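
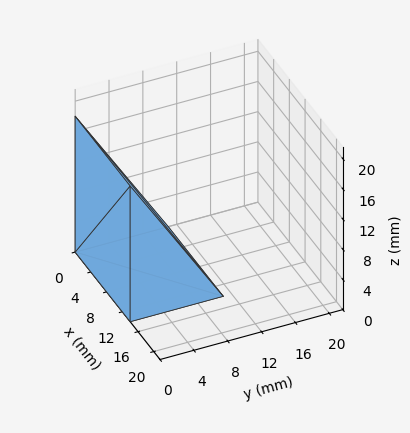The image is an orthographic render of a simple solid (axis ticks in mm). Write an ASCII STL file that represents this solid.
Reading the render: the shape is a wedge (ramp): 14 × 11 mm base, rising to 18 mm along the y=0 edge and sloping linearly to z=0 at y=11 (dimensions read to the nearest mm from the axis ticks). For the STL, each face is triangulated and given an outward normal.

solid part
  facet normal 0.0000 0.0000 -1.0000
    outer loop
      vertex 14.000 11.000 0.000
      vertex 14.000 0.000 0.000
      vertex 0.000 0.000 0.000
    endloop
  endfacet
  facet normal 0.0000 0.0000 -1.0000
    outer loop
      vertex 0.000 11.000 0.000
      vertex 14.000 11.000 0.000
      vertex 0.000 0.000 0.000
    endloop
  endfacet
  facet normal 0.0000 -1.0000 0.0000
    outer loop
      vertex 0.000 0.000 0.000
      vertex 14.000 0.000 0.000
      vertex 14.000 0.000 18.000
    endloop
  endfacet
  facet normal 0.0000 -1.0000 0.0000
    outer loop
      vertex 0.000 0.000 0.000
      vertex 14.000 0.000 18.000
      vertex 0.000 0.000 18.000
    endloop
  endfacet
  facet normal 0.0000 0.8533 0.5215
    outer loop
      vertex 0.000 0.000 18.000
      vertex 14.000 0.000 18.000
      vertex 14.000 11.000 0.000
    endloop
  endfacet
  facet normal 0.0000 0.8533 0.5215
    outer loop
      vertex 0.000 0.000 18.000
      vertex 14.000 11.000 0.000
      vertex 0.000 11.000 0.000
    endloop
  endfacet
  facet normal -1.0000 0.0000 0.0000
    outer loop
      vertex 0.000 0.000 18.000
      vertex 0.000 11.000 0.000
      vertex 0.000 0.000 0.000
    endloop
  endfacet
  facet normal 1.0000 0.0000 0.0000
    outer loop
      vertex 14.000 0.000 0.000
      vertex 14.000 11.000 0.000
      vertex 14.000 0.000 18.000
    endloop
  endfacet
endsolid part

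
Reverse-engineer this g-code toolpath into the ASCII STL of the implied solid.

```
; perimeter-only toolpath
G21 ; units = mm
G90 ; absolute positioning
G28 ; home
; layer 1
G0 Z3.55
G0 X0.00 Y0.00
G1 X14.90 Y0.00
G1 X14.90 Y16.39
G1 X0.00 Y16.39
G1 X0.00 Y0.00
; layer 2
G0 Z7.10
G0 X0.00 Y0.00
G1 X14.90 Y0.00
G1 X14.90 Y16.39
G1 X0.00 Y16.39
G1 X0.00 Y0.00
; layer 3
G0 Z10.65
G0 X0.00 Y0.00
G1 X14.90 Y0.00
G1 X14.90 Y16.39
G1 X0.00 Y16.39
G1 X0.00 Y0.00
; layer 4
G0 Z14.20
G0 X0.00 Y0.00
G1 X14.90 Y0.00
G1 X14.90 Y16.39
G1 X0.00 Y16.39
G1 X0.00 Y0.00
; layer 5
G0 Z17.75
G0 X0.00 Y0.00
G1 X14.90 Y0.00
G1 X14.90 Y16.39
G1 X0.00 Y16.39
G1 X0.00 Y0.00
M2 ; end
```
solid part
  facet normal 0.0000 0.0000 -1.0000
    outer loop
      vertex 14.90 16.39 0.00
      vertex 14.90 0.00 0.00
      vertex 0.00 0.00 0.00
    endloop
  endfacet
  facet normal 0.0000 0.0000 -1.0000
    outer loop
      vertex 0.00 16.39 0.00
      vertex 14.90 16.39 0.00
      vertex 0.00 0.00 0.00
    endloop
  endfacet
  facet normal 0.0000 0.0000 1.0000
    outer loop
      vertex 0.00 0.00 17.75
      vertex 14.90 0.00 17.75
      vertex 14.90 16.39 17.75
    endloop
  endfacet
  facet normal 0.0000 0.0000 1.0000
    outer loop
      vertex 0.00 0.00 17.75
      vertex 14.90 16.39 17.75
      vertex 0.00 16.39 17.75
    endloop
  endfacet
  facet normal 0.0000 -1.0000 0.0000
    outer loop
      vertex 0.00 0.00 0.00
      vertex 14.90 0.00 0.00
      vertex 14.90 0.00 17.75
    endloop
  endfacet
  facet normal 0.0000 -1.0000 0.0000
    outer loop
      vertex 0.00 0.00 0.00
      vertex 14.90 0.00 17.75
      vertex 0.00 0.00 17.75
    endloop
  endfacet
  facet normal 0.0000 1.0000 0.0000
    outer loop
      vertex 14.90 16.39 17.75
      vertex 14.90 16.39 0.00
      vertex 0.00 16.39 0.00
    endloop
  endfacet
  facet normal 0.0000 1.0000 0.0000
    outer loop
      vertex 0.00 16.39 17.75
      vertex 14.90 16.39 17.75
      vertex 0.00 16.39 0.00
    endloop
  endfacet
  facet normal -1.0000 0.0000 0.0000
    outer loop
      vertex 0.00 16.39 17.75
      vertex 0.00 16.39 0.00
      vertex 0.00 0.00 0.00
    endloop
  endfacet
  facet normal -1.0000 0.0000 0.0000
    outer loop
      vertex 0.00 0.00 17.75
      vertex 0.00 16.39 17.75
      vertex 0.00 0.00 0.00
    endloop
  endfacet
  facet normal 1.0000 0.0000 0.0000
    outer loop
      vertex 14.90 0.00 0.00
      vertex 14.90 16.39 0.00
      vertex 14.90 16.39 17.75
    endloop
  endfacet
  facet normal 1.0000 0.0000 0.0000
    outer loop
      vertex 14.90 0.00 0.00
      vertex 14.90 16.39 17.75
      vertex 14.90 0.00 17.75
    endloop
  endfacet
endsolid part

The G0 Z moves step by Δz≈3.55 mm. Every layer's G1 loop is the same polygon, so the solid is a straight extrusion of it from z=0 to z≈17.8. Closing with flat bottom and top caps and triangulating gives 12 facets — a rectangular box, roughly 14.9 × 16.4 mm footprint and 17.8 mm tall.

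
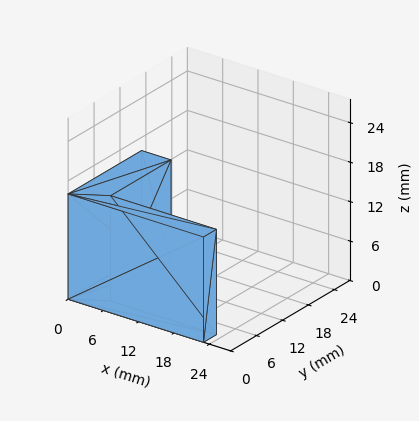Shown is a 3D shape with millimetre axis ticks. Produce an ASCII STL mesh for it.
Reading the render: the shape is an L-shaped prism: outer 23 × 17 mm, arm thicknesses ≈ 3 mm (horizontal) and 5 mm (vertical), extruded 16 mm in z (dimensions read to the nearest mm from the axis ticks). For the STL, each face is triangulated and given an outward normal.

solid part
  facet normal 0.0000 0.0000 -1.0000
    outer loop
      vertex 23.000 3.000 0.000
      vertex 23.000 0.000 0.000
      vertex 0.000 0.000 0.000
    endloop
  endfacet
  facet normal 0.0000 0.0000 -1.0000
    outer loop
      vertex 5.000 3.000 0.000
      vertex 23.000 3.000 0.000
      vertex 0.000 0.000 0.000
    endloop
  endfacet
  facet normal 0.0000 0.0000 -1.0000
    outer loop
      vertex 5.000 17.000 0.000
      vertex 5.000 3.000 0.000
      vertex 0.000 0.000 0.000
    endloop
  endfacet
  facet normal 0.0000 0.0000 -1.0000
    outer loop
      vertex 0.000 17.000 0.000
      vertex 5.000 17.000 0.000
      vertex 0.000 0.000 0.000
    endloop
  endfacet
  facet normal 0.0000 0.0000 1.0000
    outer loop
      vertex 0.000 0.000 16.000
      vertex 23.000 0.000 16.000
      vertex 23.000 3.000 16.000
    endloop
  endfacet
  facet normal 0.0000 0.0000 1.0000
    outer loop
      vertex 0.000 0.000 16.000
      vertex 23.000 3.000 16.000
      vertex 5.000 3.000 16.000
    endloop
  endfacet
  facet normal 0.0000 0.0000 1.0000
    outer loop
      vertex 0.000 0.000 16.000
      vertex 5.000 3.000 16.000
      vertex 5.000 17.000 16.000
    endloop
  endfacet
  facet normal 0.0000 0.0000 1.0000
    outer loop
      vertex 0.000 0.000 16.000
      vertex 5.000 17.000 16.000
      vertex 0.000 17.000 16.000
    endloop
  endfacet
  facet normal 0.0000 -1.0000 0.0000
    outer loop
      vertex 0.000 0.000 0.000
      vertex 23.000 0.000 0.000
      vertex 23.000 0.000 16.000
    endloop
  endfacet
  facet normal 0.0000 -1.0000 0.0000
    outer loop
      vertex 0.000 0.000 0.000
      vertex 23.000 0.000 16.000
      vertex 0.000 0.000 16.000
    endloop
  endfacet
  facet normal 1.0000 0.0000 0.0000
    outer loop
      vertex 23.000 0.000 0.000
      vertex 23.000 3.000 0.000
      vertex 23.000 3.000 16.000
    endloop
  endfacet
  facet normal 1.0000 0.0000 0.0000
    outer loop
      vertex 23.000 0.000 0.000
      vertex 23.000 3.000 16.000
      vertex 23.000 0.000 16.000
    endloop
  endfacet
  facet normal 0.0000 1.0000 0.0000
    outer loop
      vertex 23.000 3.000 0.000
      vertex 5.000 3.000 0.000
      vertex 5.000 3.000 16.000
    endloop
  endfacet
  facet normal 0.0000 1.0000 0.0000
    outer loop
      vertex 23.000 3.000 0.000
      vertex 5.000 3.000 16.000
      vertex 23.000 3.000 16.000
    endloop
  endfacet
  facet normal 1.0000 0.0000 0.0000
    outer loop
      vertex 5.000 3.000 0.000
      vertex 5.000 17.000 0.000
      vertex 5.000 17.000 16.000
    endloop
  endfacet
  facet normal 1.0000 0.0000 0.0000
    outer loop
      vertex 5.000 3.000 0.000
      vertex 5.000 17.000 16.000
      vertex 5.000 3.000 16.000
    endloop
  endfacet
  facet normal 0.0000 1.0000 0.0000
    outer loop
      vertex 5.000 17.000 0.000
      vertex 0.000 17.000 0.000
      vertex 0.000 17.000 16.000
    endloop
  endfacet
  facet normal 0.0000 1.0000 0.0000
    outer loop
      vertex 5.000 17.000 0.000
      vertex 0.000 17.000 16.000
      vertex 5.000 17.000 16.000
    endloop
  endfacet
  facet normal -1.0000 0.0000 0.0000
    outer loop
      vertex 0.000 17.000 0.000
      vertex 0.000 0.000 0.000
      vertex 0.000 0.000 16.000
    endloop
  endfacet
  facet normal -1.0000 0.0000 0.0000
    outer loop
      vertex 0.000 17.000 0.000
      vertex 0.000 0.000 16.000
      vertex 0.000 17.000 16.000
    endloop
  endfacet
endsolid part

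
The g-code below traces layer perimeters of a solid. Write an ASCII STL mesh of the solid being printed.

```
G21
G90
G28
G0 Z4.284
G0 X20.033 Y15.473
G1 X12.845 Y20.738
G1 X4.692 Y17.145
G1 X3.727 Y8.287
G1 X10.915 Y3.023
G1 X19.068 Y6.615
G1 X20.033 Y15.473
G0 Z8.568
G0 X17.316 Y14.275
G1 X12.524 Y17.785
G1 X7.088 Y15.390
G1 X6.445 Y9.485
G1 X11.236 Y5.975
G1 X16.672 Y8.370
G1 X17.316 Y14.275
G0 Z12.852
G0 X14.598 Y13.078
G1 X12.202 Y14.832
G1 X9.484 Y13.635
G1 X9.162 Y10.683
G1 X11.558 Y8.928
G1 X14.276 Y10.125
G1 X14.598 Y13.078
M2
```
solid part
  facet normal 0.0000 0.0000 -1.0000
    outer loop
      vertex 2.296 18.900 0.000
      vertex 13.167 23.690 0.000
      vertex 22.751 16.670 0.000
    endloop
  endfacet
  facet normal 0.0000 0.0000 -1.0000
    outer loop
      vertex 1.009 7.090 0.000
      vertex 2.296 18.900 0.000
      vertex 22.751 16.670 0.000
    endloop
  endfacet
  facet normal 0.0000 0.0000 -1.0000
    outer loop
      vertex 10.593 0.070 0.000
      vertex 1.009 7.090 0.000
      vertex 22.751 16.670 0.000
    endloop
  endfacet
  facet normal 0.0000 0.0000 -1.0000
    outer loop
      vertex 21.464 4.860 0.000
      vertex 10.593 0.070 0.000
      vertex 22.751 16.670 0.000
    endloop
  endfacet
  facet normal 0.5066 0.6917 0.5147
    outer loop
      vertex 22.751 16.670 0.000
      vertex 13.167 23.690 0.000
      vertex 11.880 11.880 17.136
    endloop
  endfacet
  facet normal -0.3457 0.7846 0.5147
    outer loop
      vertex 13.167 23.690 0.000
      vertex 2.296 18.900 0.000
      vertex 11.880 11.880 17.136
    endloop
  endfacet
  facet normal -0.8523 0.0929 0.5147
    outer loop
      vertex 2.296 18.900 0.000
      vertex 1.009 7.090 0.000
      vertex 11.880 11.880 17.136
    endloop
  endfacet
  facet normal -0.5066 -0.6917 0.5147
    outer loop
      vertex 1.009 7.090 0.000
      vertex 10.593 0.070 0.000
      vertex 11.880 11.880 17.136
    endloop
  endfacet
  facet normal 0.3457 -0.7846 0.5147
    outer loop
      vertex 10.593 0.070 0.000
      vertex 21.464 4.860 0.000
      vertex 11.880 11.880 17.136
    endloop
  endfacet
  facet normal 0.8523 -0.0929 0.5147
    outer loop
      vertex 21.464 4.860 0.000
      vertex 22.751 16.670 0.000
      vertex 11.880 11.880 17.136
    endloop
  endfacet
endsolid part

The G0 Z moves step by Δz≈4.284 mm. The G1 loops shrink linearly with z, so the solid tapers from its base footprint up to z≈17.1. Closing with a flat bottom cap and the tapered top and triangulating gives 10 facets — a regular 6-sided pyramid, base circumscribed radius ≈ 11.9 mm, apex at z ≈ 17.1 mm.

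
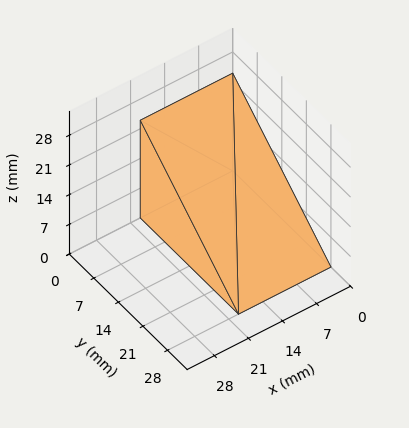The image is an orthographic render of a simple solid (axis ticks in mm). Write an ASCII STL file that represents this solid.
Reading the render: the shape is a wedge (ramp): 19 × 28 mm base, rising to 23 mm along the y=0 edge and sloping linearly to z=0 at y=28 (dimensions read to the nearest mm from the axis ticks). For the STL, each face is triangulated and given an outward normal.

solid part
  facet normal 0.0000 0.0000 -1.0000
    outer loop
      vertex 19.00 28.00 0.00
      vertex 19.00 0.00 0.00
      vertex 0.00 0.00 0.00
    endloop
  endfacet
  facet normal 0.0000 0.0000 -1.0000
    outer loop
      vertex 0.00 28.00 0.00
      vertex 19.00 28.00 0.00
      vertex 0.00 0.00 0.00
    endloop
  endfacet
  facet normal 0.0000 -1.0000 0.0000
    outer loop
      vertex 0.00 0.00 0.00
      vertex 19.00 0.00 0.00
      vertex 19.00 0.00 23.00
    endloop
  endfacet
  facet normal 0.0000 -1.0000 0.0000
    outer loop
      vertex 0.00 0.00 0.00
      vertex 19.00 0.00 23.00
      vertex 0.00 0.00 23.00
    endloop
  endfacet
  facet normal 0.0000 0.6347 0.7727
    outer loop
      vertex 0.00 0.00 23.00
      vertex 19.00 0.00 23.00
      vertex 19.00 28.00 0.00
    endloop
  endfacet
  facet normal 0.0000 0.6347 0.7727
    outer loop
      vertex 0.00 0.00 23.00
      vertex 19.00 28.00 0.00
      vertex 0.00 28.00 0.00
    endloop
  endfacet
  facet normal -1.0000 0.0000 0.0000
    outer loop
      vertex 0.00 0.00 23.00
      vertex 0.00 28.00 0.00
      vertex 0.00 0.00 0.00
    endloop
  endfacet
  facet normal 1.0000 0.0000 0.0000
    outer loop
      vertex 19.00 0.00 0.00
      vertex 19.00 28.00 0.00
      vertex 19.00 0.00 23.00
    endloop
  endfacet
endsolid part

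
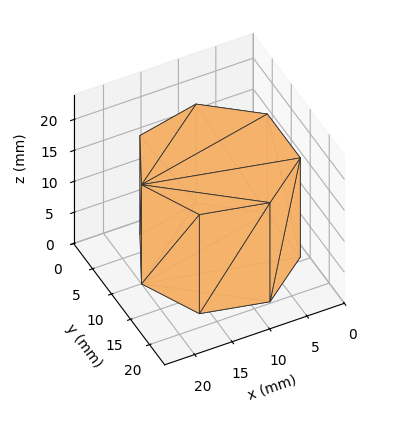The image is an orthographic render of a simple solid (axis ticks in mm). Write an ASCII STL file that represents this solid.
Reading the render: the shape is a regular 7-sided prism (a cylinder approximated with 7 flat sides), circumscribed radius ≈ 10 mm, height ≈ 16 mm (dimensions read to the nearest mm from the axis ticks). For the STL, each face is triangulated and given an outward normal.

solid part
  facet normal 0.0000 0.0000 -1.0000
    outer loop
      vertex 7.775 19.749 0.000
      vertex 16.235 17.818 0.000
      vertex 20.000 10.000 0.000
    endloop
  endfacet
  facet normal 0.0000 0.0000 -1.0000
    outer loop
      vertex 0.990 14.339 0.000
      vertex 7.775 19.749 0.000
      vertex 20.000 10.000 0.000
    endloop
  endfacet
  facet normal 0.0000 0.0000 -1.0000
    outer loop
      vertex 0.990 5.661 0.000
      vertex 0.990 14.339 0.000
      vertex 20.000 10.000 0.000
    endloop
  endfacet
  facet normal 0.0000 0.0000 -1.0000
    outer loop
      vertex 7.775 0.251 0.000
      vertex 0.990 5.661 0.000
      vertex 20.000 10.000 0.000
    endloop
  endfacet
  facet normal 0.0000 0.0000 -1.0000
    outer loop
      vertex 16.235 2.182 0.000
      vertex 7.775 0.251 0.000
      vertex 20.000 10.000 0.000
    endloop
  endfacet
  facet normal 0.0000 0.0000 1.0000
    outer loop
      vertex 20.000 10.000 16.000
      vertex 16.235 17.818 16.000
      vertex 7.775 19.749 16.000
    endloop
  endfacet
  facet normal 0.0000 0.0000 1.0000
    outer loop
      vertex 20.000 10.000 16.000
      vertex 7.775 19.749 16.000
      vertex 0.990 14.339 16.000
    endloop
  endfacet
  facet normal 0.0000 0.0000 1.0000
    outer loop
      vertex 20.000 10.000 16.000
      vertex 0.990 14.339 16.000
      vertex 0.990 5.661 16.000
    endloop
  endfacet
  facet normal 0.0000 0.0000 1.0000
    outer loop
      vertex 20.000 10.000 16.000
      vertex 0.990 5.661 16.000
      vertex 7.775 0.251 16.000
    endloop
  endfacet
  facet normal 0.0000 0.0000 1.0000
    outer loop
      vertex 20.000 10.000 16.000
      vertex 7.775 0.251 16.000
      vertex 16.235 2.182 16.000
    endloop
  endfacet
  facet normal 0.9010 0.4339 0.0000
    outer loop
      vertex 20.000 10.000 0.000
      vertex 16.235 17.818 0.000
      vertex 16.235 17.818 16.000
    endloop
  endfacet
  facet normal 0.9010 0.4339 0.0000
    outer loop
      vertex 20.000 10.000 0.000
      vertex 16.235 17.818 16.000
      vertex 20.000 10.000 16.000
    endloop
  endfacet
  facet normal 0.2225 0.9749 0.0000
    outer loop
      vertex 16.235 17.818 0.000
      vertex 7.775 19.749 0.000
      vertex 7.775 19.749 16.000
    endloop
  endfacet
  facet normal 0.2225 0.9749 0.0000
    outer loop
      vertex 16.235 17.818 0.000
      vertex 7.775 19.749 16.000
      vertex 16.235 17.818 16.000
    endloop
  endfacet
  facet normal -0.6234 0.7819 0.0000
    outer loop
      vertex 7.775 19.749 0.000
      vertex 0.990 14.339 0.000
      vertex 0.990 14.339 16.000
    endloop
  endfacet
  facet normal -0.6234 0.7819 0.0000
    outer loop
      vertex 7.775 19.749 0.000
      vertex 0.990 14.339 16.000
      vertex 7.775 19.749 16.000
    endloop
  endfacet
  facet normal -1.0000 0.0000 0.0000
    outer loop
      vertex 0.990 14.339 0.000
      vertex 0.990 5.661 0.000
      vertex 0.990 5.661 16.000
    endloop
  endfacet
  facet normal -1.0000 0.0000 0.0000
    outer loop
      vertex 0.990 14.339 0.000
      vertex 0.990 5.661 16.000
      vertex 0.990 14.339 16.000
    endloop
  endfacet
  facet normal -0.6234 -0.7819 0.0000
    outer loop
      vertex 0.990 5.661 0.000
      vertex 7.775 0.251 0.000
      vertex 7.775 0.251 16.000
    endloop
  endfacet
  facet normal -0.6234 -0.7819 0.0000
    outer loop
      vertex 0.990 5.661 0.000
      vertex 7.775 0.251 16.000
      vertex 0.990 5.661 16.000
    endloop
  endfacet
  facet normal 0.2225 -0.9749 0.0000
    outer loop
      vertex 7.775 0.251 0.000
      vertex 16.235 2.182 0.000
      vertex 16.235 2.182 16.000
    endloop
  endfacet
  facet normal 0.2225 -0.9749 0.0000
    outer loop
      vertex 7.775 0.251 0.000
      vertex 16.235 2.182 16.000
      vertex 7.775 0.251 16.000
    endloop
  endfacet
  facet normal 0.9010 -0.4339 0.0000
    outer loop
      vertex 16.235 2.182 0.000
      vertex 20.000 10.000 0.000
      vertex 20.000 10.000 16.000
    endloop
  endfacet
  facet normal 0.9010 -0.4339 0.0000
    outer loop
      vertex 16.235 2.182 0.000
      vertex 20.000 10.000 16.000
      vertex 16.235 2.182 16.000
    endloop
  endfacet
endsolid part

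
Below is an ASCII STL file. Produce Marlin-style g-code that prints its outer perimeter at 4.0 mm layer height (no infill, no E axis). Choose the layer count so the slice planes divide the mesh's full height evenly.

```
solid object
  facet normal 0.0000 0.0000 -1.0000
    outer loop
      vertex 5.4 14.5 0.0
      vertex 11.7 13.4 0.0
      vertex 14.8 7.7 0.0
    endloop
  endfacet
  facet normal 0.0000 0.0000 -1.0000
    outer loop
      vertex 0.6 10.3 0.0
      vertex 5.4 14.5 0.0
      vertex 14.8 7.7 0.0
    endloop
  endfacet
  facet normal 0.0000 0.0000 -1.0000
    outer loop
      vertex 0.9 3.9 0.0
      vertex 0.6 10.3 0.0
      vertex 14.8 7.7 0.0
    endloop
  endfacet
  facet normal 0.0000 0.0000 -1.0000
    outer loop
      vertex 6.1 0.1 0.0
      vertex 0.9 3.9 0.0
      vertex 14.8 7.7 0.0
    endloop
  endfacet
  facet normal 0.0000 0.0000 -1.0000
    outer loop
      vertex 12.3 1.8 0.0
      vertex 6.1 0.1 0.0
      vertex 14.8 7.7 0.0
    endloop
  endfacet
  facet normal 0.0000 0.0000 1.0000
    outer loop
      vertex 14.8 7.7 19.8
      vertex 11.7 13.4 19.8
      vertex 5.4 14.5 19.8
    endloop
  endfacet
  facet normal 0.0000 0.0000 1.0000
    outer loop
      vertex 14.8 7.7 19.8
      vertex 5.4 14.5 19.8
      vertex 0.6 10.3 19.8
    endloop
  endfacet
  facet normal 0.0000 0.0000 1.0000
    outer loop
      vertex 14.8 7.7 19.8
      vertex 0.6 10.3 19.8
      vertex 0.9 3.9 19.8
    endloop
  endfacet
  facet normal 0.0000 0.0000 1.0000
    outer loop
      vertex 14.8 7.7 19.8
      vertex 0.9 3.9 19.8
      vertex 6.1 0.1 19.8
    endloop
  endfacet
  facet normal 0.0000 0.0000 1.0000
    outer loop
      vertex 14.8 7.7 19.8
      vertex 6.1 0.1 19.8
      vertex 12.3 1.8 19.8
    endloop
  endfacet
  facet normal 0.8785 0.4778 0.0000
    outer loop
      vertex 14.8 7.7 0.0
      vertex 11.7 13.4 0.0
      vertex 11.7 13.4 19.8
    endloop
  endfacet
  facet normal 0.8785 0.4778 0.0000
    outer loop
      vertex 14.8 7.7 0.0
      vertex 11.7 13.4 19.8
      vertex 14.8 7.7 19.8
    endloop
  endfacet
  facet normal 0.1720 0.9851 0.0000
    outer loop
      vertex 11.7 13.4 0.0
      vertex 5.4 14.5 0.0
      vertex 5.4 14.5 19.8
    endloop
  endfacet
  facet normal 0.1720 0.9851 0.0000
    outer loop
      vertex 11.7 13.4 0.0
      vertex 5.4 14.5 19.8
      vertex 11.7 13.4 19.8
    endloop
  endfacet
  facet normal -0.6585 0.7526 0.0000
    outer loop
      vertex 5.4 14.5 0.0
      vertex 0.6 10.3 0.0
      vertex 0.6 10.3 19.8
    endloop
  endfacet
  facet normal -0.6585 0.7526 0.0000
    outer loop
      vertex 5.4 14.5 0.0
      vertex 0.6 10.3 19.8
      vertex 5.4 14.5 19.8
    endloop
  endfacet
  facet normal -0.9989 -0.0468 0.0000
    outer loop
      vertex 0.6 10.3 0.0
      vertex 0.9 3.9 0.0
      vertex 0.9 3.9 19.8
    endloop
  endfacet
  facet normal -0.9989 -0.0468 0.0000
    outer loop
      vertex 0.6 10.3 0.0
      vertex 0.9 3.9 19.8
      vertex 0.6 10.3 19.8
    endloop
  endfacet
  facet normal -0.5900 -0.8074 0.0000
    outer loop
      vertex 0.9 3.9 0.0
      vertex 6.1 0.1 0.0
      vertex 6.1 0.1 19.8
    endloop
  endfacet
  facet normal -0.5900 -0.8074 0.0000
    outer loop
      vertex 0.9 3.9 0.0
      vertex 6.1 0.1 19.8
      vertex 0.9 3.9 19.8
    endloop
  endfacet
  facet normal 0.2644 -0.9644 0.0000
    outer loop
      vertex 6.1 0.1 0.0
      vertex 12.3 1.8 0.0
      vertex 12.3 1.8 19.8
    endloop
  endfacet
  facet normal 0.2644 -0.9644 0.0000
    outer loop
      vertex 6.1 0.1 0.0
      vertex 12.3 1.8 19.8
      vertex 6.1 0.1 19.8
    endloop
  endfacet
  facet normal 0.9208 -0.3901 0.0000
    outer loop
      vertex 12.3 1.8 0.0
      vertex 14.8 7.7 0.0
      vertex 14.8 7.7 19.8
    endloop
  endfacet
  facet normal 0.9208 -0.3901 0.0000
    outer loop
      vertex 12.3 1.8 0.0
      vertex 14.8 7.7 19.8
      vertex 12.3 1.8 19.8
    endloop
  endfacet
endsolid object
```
; perimeter-only toolpath
G21 ; units = mm
G90 ; absolute positioning
G28 ; home
; layer 1
G0 Z4.0
G0 X14.8 Y7.7
G1 X11.7 Y13.4
G1 X5.4 Y14.5
G1 X0.6 Y10.3
G1 X0.9 Y3.9
G1 X6.1 Y0.1
G1 X12.3 Y1.8
G1 X14.8 Y7.7
; layer 2
G0 Z7.9
G0 X14.8 Y7.7
G1 X11.7 Y13.4
G1 X5.4 Y14.5
G1 X0.6 Y10.3
G1 X0.9 Y3.9
G1 X6.1 Y0.1
G1 X12.3 Y1.8
G1 X14.8 Y7.7
; layer 3
G0 Z11.9
G0 X14.8 Y7.7
G1 X11.7 Y13.4
G1 X5.4 Y14.5
G1 X0.6 Y10.3
G1 X0.9 Y3.9
G1 X6.1 Y0.1
G1 X12.3 Y1.8
G1 X14.8 Y7.7
; layer 4
G0 Z15.8
G0 X14.8 Y7.7
G1 X11.7 Y13.4
G1 X5.4 Y14.5
G1 X0.6 Y10.3
G1 X0.9 Y3.9
G1 X6.1 Y0.1
G1 X12.3 Y1.8
G1 X14.8 Y7.7
; layer 5
G0 Z19.8
G0 X14.8 Y7.7
G1 X11.7 Y13.4
G1 X5.4 Y14.5
G1 X0.6 Y10.3
G1 X0.9 Y3.9
G1 X6.1 Y0.1
G1 X12.3 Y1.8
G1 X14.8 Y7.7
M2 ; end

The solid is a regular 7-sided prism (a cylinder approximated with 7 flat sides), circumscribed radius ≈ 7.4 mm, height ≈ 19.8 mm. Slicing at Δz = 4.0 mm — 5 equal slices spanning the solid's height, so layer i sits at z = i·h/5 — gives 5 non-empty perimeters. Each is a 7-segment closed polygon; G0 lifts to the layer z and rapids to the start vertex, then G1 traces the edges.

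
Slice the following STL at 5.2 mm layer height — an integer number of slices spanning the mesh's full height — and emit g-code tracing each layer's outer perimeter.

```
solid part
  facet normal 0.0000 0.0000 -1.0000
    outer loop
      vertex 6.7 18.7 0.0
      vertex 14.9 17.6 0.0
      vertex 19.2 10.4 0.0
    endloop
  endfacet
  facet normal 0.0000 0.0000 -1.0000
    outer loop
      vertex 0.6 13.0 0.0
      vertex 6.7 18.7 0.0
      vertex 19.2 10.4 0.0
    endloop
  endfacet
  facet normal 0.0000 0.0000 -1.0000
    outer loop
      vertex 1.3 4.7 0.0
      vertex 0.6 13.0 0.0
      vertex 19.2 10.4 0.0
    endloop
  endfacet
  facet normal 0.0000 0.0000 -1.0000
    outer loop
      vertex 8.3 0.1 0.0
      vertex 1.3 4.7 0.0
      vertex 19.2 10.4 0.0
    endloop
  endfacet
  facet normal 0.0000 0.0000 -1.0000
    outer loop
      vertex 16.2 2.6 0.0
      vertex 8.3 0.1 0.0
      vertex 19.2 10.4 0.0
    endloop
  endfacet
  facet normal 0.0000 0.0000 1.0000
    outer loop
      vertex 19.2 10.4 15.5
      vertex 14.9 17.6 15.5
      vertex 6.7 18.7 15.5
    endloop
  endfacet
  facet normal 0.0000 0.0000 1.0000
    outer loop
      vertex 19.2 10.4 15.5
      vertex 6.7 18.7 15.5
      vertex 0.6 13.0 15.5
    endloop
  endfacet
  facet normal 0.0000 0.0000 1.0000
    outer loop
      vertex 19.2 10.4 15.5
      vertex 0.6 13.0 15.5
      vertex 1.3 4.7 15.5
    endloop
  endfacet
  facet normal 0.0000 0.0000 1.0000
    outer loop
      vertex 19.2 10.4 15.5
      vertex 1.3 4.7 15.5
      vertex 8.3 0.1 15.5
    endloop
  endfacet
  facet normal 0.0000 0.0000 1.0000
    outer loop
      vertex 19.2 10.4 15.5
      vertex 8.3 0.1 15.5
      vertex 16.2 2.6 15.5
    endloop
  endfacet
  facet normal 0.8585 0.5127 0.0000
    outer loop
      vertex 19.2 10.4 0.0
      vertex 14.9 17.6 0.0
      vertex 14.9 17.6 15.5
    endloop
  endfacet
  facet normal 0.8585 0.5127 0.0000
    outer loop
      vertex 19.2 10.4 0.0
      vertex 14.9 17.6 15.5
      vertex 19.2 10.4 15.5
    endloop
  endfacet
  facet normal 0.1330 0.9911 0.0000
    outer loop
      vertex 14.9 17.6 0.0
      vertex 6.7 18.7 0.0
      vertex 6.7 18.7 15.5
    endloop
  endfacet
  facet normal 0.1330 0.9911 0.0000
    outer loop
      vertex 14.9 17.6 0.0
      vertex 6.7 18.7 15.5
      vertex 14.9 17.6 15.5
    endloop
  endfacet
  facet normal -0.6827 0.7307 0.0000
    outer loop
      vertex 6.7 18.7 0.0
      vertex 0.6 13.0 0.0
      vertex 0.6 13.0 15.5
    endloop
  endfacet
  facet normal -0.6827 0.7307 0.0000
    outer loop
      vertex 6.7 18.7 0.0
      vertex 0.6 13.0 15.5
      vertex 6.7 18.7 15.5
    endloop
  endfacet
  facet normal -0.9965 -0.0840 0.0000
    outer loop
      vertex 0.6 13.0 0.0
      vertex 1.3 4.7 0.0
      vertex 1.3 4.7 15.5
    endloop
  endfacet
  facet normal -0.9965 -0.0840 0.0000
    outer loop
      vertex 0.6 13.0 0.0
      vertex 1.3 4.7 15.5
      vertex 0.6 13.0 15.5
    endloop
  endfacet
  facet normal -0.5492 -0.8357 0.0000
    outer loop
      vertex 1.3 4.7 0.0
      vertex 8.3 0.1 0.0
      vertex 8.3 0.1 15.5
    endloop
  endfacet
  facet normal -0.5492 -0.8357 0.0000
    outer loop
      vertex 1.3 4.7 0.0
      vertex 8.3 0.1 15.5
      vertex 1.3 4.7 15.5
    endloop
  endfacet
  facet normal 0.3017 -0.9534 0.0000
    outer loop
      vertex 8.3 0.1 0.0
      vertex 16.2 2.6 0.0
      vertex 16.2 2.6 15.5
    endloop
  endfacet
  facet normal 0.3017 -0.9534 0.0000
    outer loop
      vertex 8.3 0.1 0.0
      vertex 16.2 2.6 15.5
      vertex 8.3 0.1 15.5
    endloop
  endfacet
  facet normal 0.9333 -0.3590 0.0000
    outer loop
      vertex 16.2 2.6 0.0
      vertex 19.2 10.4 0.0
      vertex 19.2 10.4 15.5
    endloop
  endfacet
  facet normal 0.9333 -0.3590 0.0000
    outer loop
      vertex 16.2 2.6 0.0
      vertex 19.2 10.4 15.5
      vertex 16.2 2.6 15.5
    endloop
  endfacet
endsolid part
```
; perimeter-only toolpath
G21 ; units = mm
G90 ; absolute positioning
G28 ; home
; layer 1
G0 Z5.2
G0 X19.2 Y10.4
G1 X14.9 Y17.6
G1 X6.7 Y18.7
G1 X0.6 Y13.0
G1 X1.3 Y4.7
G1 X8.3 Y0.1
G1 X16.2 Y2.6
G1 X19.2 Y10.4
; layer 2
G0 Z10.3
G0 X19.2 Y10.4
G1 X14.9 Y17.6
G1 X6.7 Y18.7
G1 X0.6 Y13.0
G1 X1.3 Y4.7
G1 X8.3 Y0.1
G1 X16.2 Y2.6
G1 X19.2 Y10.4
; layer 3
G0 Z15.5
G0 X19.2 Y10.4
G1 X14.9 Y17.6
G1 X6.7 Y18.7
G1 X0.6 Y13.0
G1 X1.3 Y4.7
G1 X8.3 Y0.1
G1 X16.2 Y2.6
G1 X19.2 Y10.4
M2 ; end

The solid is a regular 7-sided prism (a cylinder approximated with 7 flat sides), circumscribed radius ≈ 9.6 mm, height ≈ 15.5 mm. Slicing at Δz = 5.2 mm — 3 equal slices spanning the solid's height, so layer i sits at z = i·h/3 — gives 3 non-empty perimeters. Each is a 7-segment closed polygon; G0 lifts to the layer z and rapids to the start vertex, then G1 traces the edges.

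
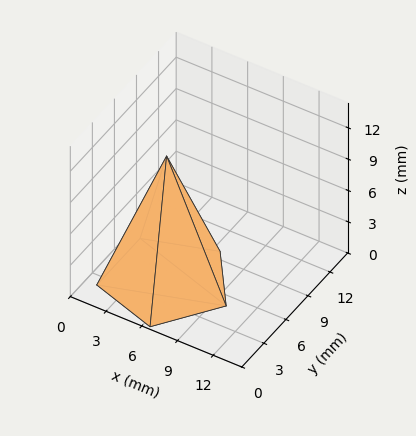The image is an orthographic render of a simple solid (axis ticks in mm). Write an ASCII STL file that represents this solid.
Reading the render: the shape is a regular 5-sided pyramid, base circumscribed radius ≈ 5 mm, apex at z ≈ 12 mm (dimensions read to the nearest mm from the axis ticks). For the STL, each face is triangulated and given an outward normal.

solid part
  facet normal 0.0000 0.0000 -1.0000
    outer loop
      vertex 0.95 7.94 0.00
      vertex 6.55 9.76 0.00
      vertex 10.00 5.00 0.00
    endloop
  endfacet
  facet normal 0.0000 0.0000 -1.0000
    outer loop
      vertex 0.95 2.06 0.00
      vertex 0.95 7.94 0.00
      vertex 10.00 5.00 0.00
    endloop
  endfacet
  facet normal 0.0000 0.0000 -1.0000
    outer loop
      vertex 6.55 0.24 0.00
      vertex 0.95 2.06 0.00
      vertex 10.00 5.00 0.00
    endloop
  endfacet
  facet normal 0.7672 0.5561 0.3197
    outer loop
      vertex 10.00 5.00 0.00
      vertex 6.55 9.76 0.00
      vertex 5.00 5.00 12.00
    endloop
  endfacet
  facet normal -0.2929 0.9011 0.3196
    outer loop
      vertex 6.55 9.76 0.00
      vertex 0.95 7.94 0.00
      vertex 5.00 5.00 12.00
    endloop
  endfacet
  facet normal -0.9475 0.0000 0.3198
    outer loop
      vertex 0.95 7.94 0.00
      vertex 0.95 2.06 0.00
      vertex 5.00 5.00 12.00
    endloop
  endfacet
  facet normal -0.2929 -0.9011 0.3196
    outer loop
      vertex 0.95 2.06 0.00
      vertex 6.55 0.24 0.00
      vertex 5.00 5.00 12.00
    endloop
  endfacet
  facet normal 0.7672 -0.5561 0.3197
    outer loop
      vertex 6.55 0.24 0.00
      vertex 10.00 5.00 0.00
      vertex 5.00 5.00 12.00
    endloop
  endfacet
endsolid part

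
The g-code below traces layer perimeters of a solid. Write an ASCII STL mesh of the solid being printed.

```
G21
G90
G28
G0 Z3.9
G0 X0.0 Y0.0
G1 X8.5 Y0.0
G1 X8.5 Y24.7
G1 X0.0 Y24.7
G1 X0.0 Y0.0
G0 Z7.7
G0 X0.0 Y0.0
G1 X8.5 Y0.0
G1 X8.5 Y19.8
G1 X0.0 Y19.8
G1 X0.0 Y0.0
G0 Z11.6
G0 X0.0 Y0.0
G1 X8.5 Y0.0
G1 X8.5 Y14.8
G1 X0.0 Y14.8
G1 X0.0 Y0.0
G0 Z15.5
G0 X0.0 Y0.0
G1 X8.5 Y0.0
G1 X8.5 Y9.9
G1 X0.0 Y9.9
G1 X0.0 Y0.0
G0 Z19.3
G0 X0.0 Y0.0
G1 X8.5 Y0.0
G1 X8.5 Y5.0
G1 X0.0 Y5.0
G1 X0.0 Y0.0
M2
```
solid part
  facet normal 0.0000 0.0000 -1.0000
    outer loop
      vertex 8.5 29.7 0.0
      vertex 8.5 0.0 0.0
      vertex 0.0 0.0 0.0
    endloop
  endfacet
  facet normal 0.0000 0.0000 -1.0000
    outer loop
      vertex 0.0 29.7 0.0
      vertex 8.5 29.7 0.0
      vertex 0.0 0.0 0.0
    endloop
  endfacet
  facet normal 0.0000 -1.0000 0.0000
    outer loop
      vertex 0.0 0.0 0.0
      vertex 8.5 0.0 0.0
      vertex 8.5 0.0 23.2
    endloop
  endfacet
  facet normal 0.0000 -1.0000 0.0000
    outer loop
      vertex 0.0 0.0 0.0
      vertex 8.5 0.0 23.2
      vertex 0.0 0.0 23.2
    endloop
  endfacet
  facet normal 0.0000 0.6156 0.7881
    outer loop
      vertex 0.0 0.0 23.2
      vertex 8.5 0.0 23.2
      vertex 8.5 29.7 0.0
    endloop
  endfacet
  facet normal 0.0000 0.6156 0.7881
    outer loop
      vertex 0.0 0.0 23.2
      vertex 8.5 29.7 0.0
      vertex 0.0 29.7 0.0
    endloop
  endfacet
  facet normal -1.0000 0.0000 0.0000
    outer loop
      vertex 0.0 0.0 23.2
      vertex 0.0 29.7 0.0
      vertex 0.0 0.0 0.0
    endloop
  endfacet
  facet normal 1.0000 0.0000 0.0000
    outer loop
      vertex 8.5 0.0 0.0
      vertex 8.5 29.7 0.0
      vertex 8.5 0.0 23.2
    endloop
  endfacet
endsolid part

The G0 Z moves step by Δz≈3.9 mm. The G1 loops shrink linearly with z, so the solid tapers from its base footprint up to z≈23.2. Closing with a flat bottom cap and the tapered top and triangulating gives 8 facets — a wedge (ramp): 8.5 × 29.7 mm base, rising to 23.2 mm along the y=0 edge and sloping linearly to z=0 at y=29.7.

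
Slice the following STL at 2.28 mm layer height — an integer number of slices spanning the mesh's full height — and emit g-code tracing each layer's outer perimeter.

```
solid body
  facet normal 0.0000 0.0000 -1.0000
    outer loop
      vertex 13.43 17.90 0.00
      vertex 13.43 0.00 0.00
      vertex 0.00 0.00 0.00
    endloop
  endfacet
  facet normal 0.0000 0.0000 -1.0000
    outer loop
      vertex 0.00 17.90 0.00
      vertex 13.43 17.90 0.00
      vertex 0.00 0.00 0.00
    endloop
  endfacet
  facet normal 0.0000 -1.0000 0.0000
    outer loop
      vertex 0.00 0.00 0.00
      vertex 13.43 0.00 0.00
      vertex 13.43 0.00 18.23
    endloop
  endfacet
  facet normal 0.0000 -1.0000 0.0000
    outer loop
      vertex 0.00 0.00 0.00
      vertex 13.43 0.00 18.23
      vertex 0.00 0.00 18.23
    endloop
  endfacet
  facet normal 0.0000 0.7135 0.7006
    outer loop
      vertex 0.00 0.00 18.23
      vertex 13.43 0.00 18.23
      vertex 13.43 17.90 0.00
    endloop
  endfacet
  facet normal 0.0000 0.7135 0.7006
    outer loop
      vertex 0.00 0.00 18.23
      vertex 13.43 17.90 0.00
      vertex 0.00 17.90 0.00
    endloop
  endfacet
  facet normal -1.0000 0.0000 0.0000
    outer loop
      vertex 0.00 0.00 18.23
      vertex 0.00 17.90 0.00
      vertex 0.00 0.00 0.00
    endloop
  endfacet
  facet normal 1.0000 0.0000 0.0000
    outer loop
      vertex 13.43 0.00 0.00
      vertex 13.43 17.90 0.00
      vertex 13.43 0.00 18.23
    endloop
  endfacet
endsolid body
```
; perimeter-only toolpath
G21 ; units = mm
G90 ; absolute positioning
G28 ; home
; layer 1
G0 Z2.28
G0 X0.00 Y0.00
G1 X13.43 Y0.00
G1 X13.43 Y15.66
G1 X0.00 Y15.66
G1 X0.00 Y0.00
; layer 2
G0 Z4.56
G0 X0.00 Y0.00
G1 X13.43 Y0.00
G1 X13.43 Y13.42
G1 X0.00 Y13.42
G1 X0.00 Y0.00
; layer 3
G0 Z6.84
G0 X0.00 Y0.00
G1 X13.43 Y0.00
G1 X13.43 Y11.19
G1 X0.00 Y11.19
G1 X0.00 Y0.00
; layer 4
G0 Z9.12
G0 X0.00 Y0.00
G1 X13.43 Y0.00
G1 X13.43 Y8.95
G1 X0.00 Y8.95
G1 X0.00 Y0.00
; layer 5
G0 Z11.39
G0 X0.00 Y0.00
G1 X13.43 Y0.00
G1 X13.43 Y6.71
G1 X0.00 Y6.71
G1 X0.00 Y0.00
; layer 6
G0 Z13.67
G0 X0.00 Y0.00
G1 X13.43 Y0.00
G1 X13.43 Y4.47
G1 X0.00 Y4.47
G1 X0.00 Y0.00
; layer 7
G0 Z15.95
G0 X0.00 Y0.00
G1 X13.43 Y0.00
G1 X13.43 Y2.24
G1 X0.00 Y2.24
G1 X0.00 Y0.00
M2 ; end

The solid is a wedge (ramp): 13.4 × 17.9 mm base, rising to 18.2 mm along the y=0 edge and sloping linearly to z=0 at y=17.9. Slicing at Δz = 2.28 mm — 8 equal slices spanning the solid's height, so layer i sits at z = i·h/8 — gives 7 non-empty perimeters. Each is a 4-segment closed polygon; G0 lifts to the layer z and rapids to the start vertex, then G1 traces the edges. The cross-section shrinks linearly with z (the slice at the apex is degenerate and omitted).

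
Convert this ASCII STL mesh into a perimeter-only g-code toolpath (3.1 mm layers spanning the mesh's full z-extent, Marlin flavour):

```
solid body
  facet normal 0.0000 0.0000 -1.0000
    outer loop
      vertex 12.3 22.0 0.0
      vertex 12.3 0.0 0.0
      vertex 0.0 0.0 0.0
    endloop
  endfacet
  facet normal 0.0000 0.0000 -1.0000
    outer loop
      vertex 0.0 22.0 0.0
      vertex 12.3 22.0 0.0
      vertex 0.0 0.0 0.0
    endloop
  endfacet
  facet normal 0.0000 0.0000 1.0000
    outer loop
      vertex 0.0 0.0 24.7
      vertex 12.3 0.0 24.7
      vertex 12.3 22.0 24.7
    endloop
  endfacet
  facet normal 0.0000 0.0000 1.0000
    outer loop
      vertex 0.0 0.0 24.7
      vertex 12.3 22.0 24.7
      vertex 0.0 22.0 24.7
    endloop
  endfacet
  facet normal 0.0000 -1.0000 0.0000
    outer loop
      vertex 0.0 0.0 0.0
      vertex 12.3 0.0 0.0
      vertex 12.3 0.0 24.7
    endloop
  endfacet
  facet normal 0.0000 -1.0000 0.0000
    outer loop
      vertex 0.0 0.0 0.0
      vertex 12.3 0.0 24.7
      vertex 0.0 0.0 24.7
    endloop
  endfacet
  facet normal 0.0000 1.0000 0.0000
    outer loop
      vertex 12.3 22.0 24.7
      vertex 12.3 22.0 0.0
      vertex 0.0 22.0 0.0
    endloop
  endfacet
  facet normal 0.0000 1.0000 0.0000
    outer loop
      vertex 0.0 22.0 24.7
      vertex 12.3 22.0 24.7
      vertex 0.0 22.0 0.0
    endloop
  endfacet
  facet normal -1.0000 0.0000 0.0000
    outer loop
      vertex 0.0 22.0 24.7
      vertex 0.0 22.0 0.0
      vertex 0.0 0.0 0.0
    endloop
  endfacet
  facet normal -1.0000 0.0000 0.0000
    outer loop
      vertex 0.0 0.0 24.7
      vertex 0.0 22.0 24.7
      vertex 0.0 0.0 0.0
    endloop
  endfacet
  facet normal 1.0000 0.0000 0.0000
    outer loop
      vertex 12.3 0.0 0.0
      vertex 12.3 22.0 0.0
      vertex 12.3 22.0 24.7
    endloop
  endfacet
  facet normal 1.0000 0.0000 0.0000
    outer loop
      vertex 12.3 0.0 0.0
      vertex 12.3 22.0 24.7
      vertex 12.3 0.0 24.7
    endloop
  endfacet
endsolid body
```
; perimeter-only toolpath
G21 ; units = mm
G90 ; absolute positioning
G28 ; home
; layer 1
G0 Z3.1
G0 X0.0 Y0.0
G1 X12.3 Y0.0
G1 X12.3 Y22.0
G1 X0.0 Y22.0
G1 X0.0 Y0.0
; layer 2
G0 Z6.2
G0 X0.0 Y0.0
G1 X12.3 Y0.0
G1 X12.3 Y22.0
G1 X0.0 Y22.0
G1 X0.0 Y0.0
; layer 3
G0 Z9.3
G0 X0.0 Y0.0
G1 X12.3 Y0.0
G1 X12.3 Y22.0
G1 X0.0 Y22.0
G1 X0.0 Y0.0
; layer 4
G0 Z12.3
G0 X0.0 Y0.0
G1 X12.3 Y0.0
G1 X12.3 Y22.0
G1 X0.0 Y22.0
G1 X0.0 Y0.0
; layer 5
G0 Z15.4
G0 X0.0 Y0.0
G1 X12.3 Y0.0
G1 X12.3 Y22.0
G1 X0.0 Y22.0
G1 X0.0 Y0.0
; layer 6
G0 Z18.5
G0 X0.0 Y0.0
G1 X12.3 Y0.0
G1 X12.3 Y22.0
G1 X0.0 Y22.0
G1 X0.0 Y0.0
; layer 7
G0 Z21.6
G0 X0.0 Y0.0
G1 X12.3 Y0.0
G1 X12.3 Y22.0
G1 X0.0 Y22.0
G1 X0.0 Y0.0
; layer 8
G0 Z24.7
G0 X0.0 Y0.0
G1 X12.3 Y0.0
G1 X12.3 Y22.0
G1 X0.0 Y22.0
G1 X0.0 Y0.0
M2 ; end

The solid is a rectangular box, roughly 12.3 × 22 mm footprint and 24.7 mm tall. Slicing at Δz = 3.1 mm — 8 equal slices spanning the solid's height, so layer i sits at z = i·h/8 — gives 8 non-empty perimeters. Each is a 4-segment closed polygon; G0 lifts to the layer z and rapids to the start vertex, then G1 traces the edges.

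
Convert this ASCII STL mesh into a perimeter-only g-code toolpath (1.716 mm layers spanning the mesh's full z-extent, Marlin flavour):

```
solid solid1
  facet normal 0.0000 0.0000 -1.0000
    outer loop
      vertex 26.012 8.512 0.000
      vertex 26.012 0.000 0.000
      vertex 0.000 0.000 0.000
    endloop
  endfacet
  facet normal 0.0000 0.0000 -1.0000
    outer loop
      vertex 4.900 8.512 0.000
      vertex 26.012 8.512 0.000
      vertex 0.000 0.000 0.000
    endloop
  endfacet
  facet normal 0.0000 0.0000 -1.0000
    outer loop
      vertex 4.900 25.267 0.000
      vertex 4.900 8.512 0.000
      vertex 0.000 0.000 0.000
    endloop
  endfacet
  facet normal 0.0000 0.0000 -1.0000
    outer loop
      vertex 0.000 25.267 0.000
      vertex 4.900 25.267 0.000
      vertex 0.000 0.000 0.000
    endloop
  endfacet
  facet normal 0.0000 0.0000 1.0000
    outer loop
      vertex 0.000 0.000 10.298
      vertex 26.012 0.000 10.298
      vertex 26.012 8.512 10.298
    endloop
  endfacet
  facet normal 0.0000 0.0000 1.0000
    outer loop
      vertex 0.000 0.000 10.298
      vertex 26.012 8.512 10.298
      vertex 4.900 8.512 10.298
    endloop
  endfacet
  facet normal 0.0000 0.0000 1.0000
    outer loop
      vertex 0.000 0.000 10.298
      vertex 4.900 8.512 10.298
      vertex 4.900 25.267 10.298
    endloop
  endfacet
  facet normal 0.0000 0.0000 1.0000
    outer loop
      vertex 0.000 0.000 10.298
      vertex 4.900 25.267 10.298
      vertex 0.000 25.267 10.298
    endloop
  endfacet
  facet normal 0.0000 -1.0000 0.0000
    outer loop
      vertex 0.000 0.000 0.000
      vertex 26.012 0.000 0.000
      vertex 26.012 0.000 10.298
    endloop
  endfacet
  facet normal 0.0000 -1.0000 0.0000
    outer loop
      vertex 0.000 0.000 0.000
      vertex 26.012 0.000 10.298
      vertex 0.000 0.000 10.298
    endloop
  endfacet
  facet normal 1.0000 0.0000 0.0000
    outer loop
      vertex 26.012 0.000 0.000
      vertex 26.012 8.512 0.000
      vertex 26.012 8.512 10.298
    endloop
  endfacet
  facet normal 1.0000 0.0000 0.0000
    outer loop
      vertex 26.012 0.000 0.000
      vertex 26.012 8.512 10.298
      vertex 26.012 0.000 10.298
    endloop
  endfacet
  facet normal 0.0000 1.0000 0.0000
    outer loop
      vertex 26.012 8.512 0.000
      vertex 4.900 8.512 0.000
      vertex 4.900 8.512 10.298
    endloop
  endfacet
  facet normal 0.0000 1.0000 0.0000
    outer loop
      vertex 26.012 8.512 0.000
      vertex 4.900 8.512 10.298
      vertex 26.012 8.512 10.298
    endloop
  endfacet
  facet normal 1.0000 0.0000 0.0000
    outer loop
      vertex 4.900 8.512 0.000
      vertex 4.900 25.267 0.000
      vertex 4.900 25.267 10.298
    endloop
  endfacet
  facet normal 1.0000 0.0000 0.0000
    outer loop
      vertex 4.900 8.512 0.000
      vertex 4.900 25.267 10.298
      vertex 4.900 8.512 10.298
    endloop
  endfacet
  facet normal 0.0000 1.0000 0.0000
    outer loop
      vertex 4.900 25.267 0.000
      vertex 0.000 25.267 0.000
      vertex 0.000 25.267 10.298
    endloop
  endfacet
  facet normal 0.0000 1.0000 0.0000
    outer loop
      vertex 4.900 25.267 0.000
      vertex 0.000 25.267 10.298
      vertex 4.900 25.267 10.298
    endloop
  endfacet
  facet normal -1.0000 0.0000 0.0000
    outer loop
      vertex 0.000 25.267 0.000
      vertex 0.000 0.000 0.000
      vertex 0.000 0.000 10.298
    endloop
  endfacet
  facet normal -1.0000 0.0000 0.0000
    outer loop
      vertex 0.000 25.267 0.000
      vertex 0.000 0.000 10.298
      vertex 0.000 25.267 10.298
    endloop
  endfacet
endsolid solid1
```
; perimeter-only toolpath
G21 ; units = mm
G90 ; absolute positioning
G28 ; home
; layer 1
G0 Z1.716
G0 X0.000 Y0.000
G1 X26.012 Y0.000
G1 X26.012 Y8.512
G1 X4.900 Y8.512
G1 X4.900 Y25.267
G1 X0.000 Y25.267
G1 X0.000 Y0.000
; layer 2
G0 Z3.433
G0 X0.000 Y0.000
G1 X26.012 Y0.000
G1 X26.012 Y8.512
G1 X4.900 Y8.512
G1 X4.900 Y25.267
G1 X0.000 Y25.267
G1 X0.000 Y0.000
; layer 3
G0 Z5.149
G0 X0.000 Y0.000
G1 X26.012 Y0.000
G1 X26.012 Y8.512
G1 X4.900 Y8.512
G1 X4.900 Y25.267
G1 X0.000 Y25.267
G1 X0.000 Y0.000
; layer 4
G0 Z6.865
G0 X0.000 Y0.000
G1 X26.012 Y0.000
G1 X26.012 Y8.512
G1 X4.900 Y8.512
G1 X4.900 Y25.267
G1 X0.000 Y25.267
G1 X0.000 Y0.000
; layer 5
G0 Z8.582
G0 X0.000 Y0.000
G1 X26.012 Y0.000
G1 X26.012 Y8.512
G1 X4.900 Y8.512
G1 X4.900 Y25.267
G1 X0.000 Y25.267
G1 X0.000 Y0.000
; layer 6
G0 Z10.298
G0 X0.000 Y0.000
G1 X26.012 Y0.000
G1 X26.012 Y8.512
G1 X4.900 Y8.512
G1 X4.900 Y25.267
G1 X0.000 Y25.267
G1 X0.000 Y0.000
M2 ; end

The solid is an L-shaped prism: outer 26 × 25.3 mm, arm thicknesses ≈ 8.51 mm (horizontal) and 4.9 mm (vertical), extruded 10.3 mm in z. Slicing at Δz = 1.716 mm — 6 equal slices spanning the solid's height, so layer i sits at z = i·h/6 — gives 6 non-empty perimeters. Each is a 6-segment closed polygon; G0 lifts to the layer z and rapids to the start vertex, then G1 traces the edges.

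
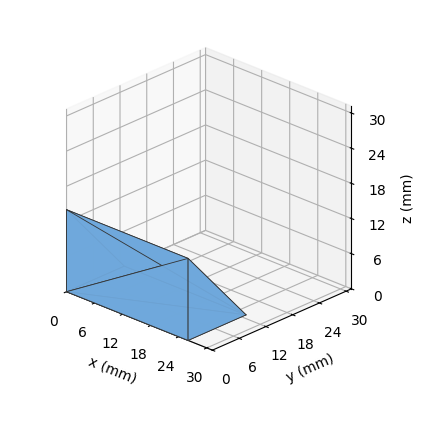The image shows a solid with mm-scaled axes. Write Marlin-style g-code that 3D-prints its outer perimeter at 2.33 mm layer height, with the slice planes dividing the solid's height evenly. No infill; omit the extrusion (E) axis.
Reading the render: the shape is a wedge (ramp): 26 × 13 mm base, rising to 14 mm along the y=0 edge and sloping linearly to z=0 at y=13 (dimensions read to the nearest mm from the axis ticks). For the g-code, the solid's height is divided into equal slices at the stated Δz and each level perimeter traced with G1 moves after a G0 lift.

; perimeter-only toolpath
G21 ; units = mm
G90 ; absolute positioning
G28 ; home
; layer 1
G0 Z2.33
G0 X0.00 Y0.00
G1 X26.00 Y0.00
G1 X26.00 Y10.83
G1 X0.00 Y10.83
G1 X0.00 Y0.00
; layer 2
G0 Z4.67
G0 X0.00 Y0.00
G1 X26.00 Y0.00
G1 X26.00 Y8.67
G1 X0.00 Y8.67
G1 X0.00 Y0.00
; layer 3
G0 Z7.00
G0 X0.00 Y0.00
G1 X26.00 Y0.00
G1 X26.00 Y6.50
G1 X0.00 Y6.50
G1 X0.00 Y0.00
; layer 4
G0 Z9.33
G0 X0.00 Y0.00
G1 X26.00 Y0.00
G1 X26.00 Y4.33
G1 X0.00 Y4.33
G1 X0.00 Y0.00
; layer 5
G0 Z11.67
G0 X0.00 Y0.00
G1 X26.00 Y0.00
G1 X26.00 Y2.17
G1 X0.00 Y2.17
G1 X0.00 Y0.00
M2 ; end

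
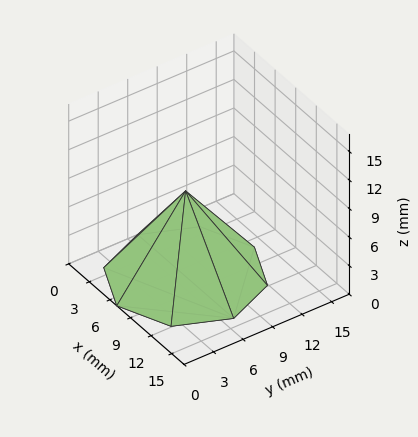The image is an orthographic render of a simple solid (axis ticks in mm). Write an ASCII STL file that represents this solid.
Reading the render: the shape is a regular 8-sided pyramid, base circumscribed radius ≈ 7 mm, apex at z ≈ 9 mm (dimensions read to the nearest mm from the axis ticks). For the STL, each face is triangulated and given an outward normal.

solid part
  facet normal 0.0000 0.0000 -1.0000
    outer loop
      vertex 7.0 14.0 0.0
      vertex 11.9 11.9 0.0
      vertex 14.0 7.0 0.0
    endloop
  endfacet
  facet normal 0.0000 0.0000 -1.0000
    outer loop
      vertex 2.1 11.9 0.0
      vertex 7.0 14.0 0.0
      vertex 14.0 7.0 0.0
    endloop
  endfacet
  facet normal 0.0000 0.0000 -1.0000
    outer loop
      vertex 0.0 7.0 0.0
      vertex 2.1 11.9 0.0
      vertex 14.0 7.0 0.0
    endloop
  endfacet
  facet normal 0.0000 0.0000 -1.0000
    outer loop
      vertex 2.1 2.1 0.0
      vertex 0.0 7.0 0.0
      vertex 14.0 7.0 0.0
    endloop
  endfacet
  facet normal 0.0000 0.0000 -1.0000
    outer loop
      vertex 7.0 0.0 0.0
      vertex 2.1 2.1 0.0
      vertex 14.0 7.0 0.0
    endloop
  endfacet
  facet normal 0.0000 0.0000 -1.0000
    outer loop
      vertex 11.9 2.1 0.0
      vertex 7.0 0.0 0.0
      vertex 14.0 7.0 0.0
    endloop
  endfacet
  facet normal 0.7477 0.3205 0.5816
    outer loop
      vertex 14.0 7.0 0.0
      vertex 11.9 11.9 0.0
      vertex 7.0 7.0 9.0
    endloop
  endfacet
  facet normal 0.3205 0.7477 0.5816
    outer loop
      vertex 11.9 11.9 0.0
      vertex 7.0 14.0 0.0
      vertex 7.0 7.0 9.0
    endloop
  endfacet
  facet normal -0.3205 0.7477 0.5816
    outer loop
      vertex 7.0 14.0 0.0
      vertex 2.1 11.9 0.0
      vertex 7.0 7.0 9.0
    endloop
  endfacet
  facet normal -0.7477 0.3205 0.5816
    outer loop
      vertex 2.1 11.9 0.0
      vertex 0.0 7.0 0.0
      vertex 7.0 7.0 9.0
    endloop
  endfacet
  facet normal -0.7477 -0.3205 0.5816
    outer loop
      vertex 0.0 7.0 0.0
      vertex 2.1 2.1 0.0
      vertex 7.0 7.0 9.0
    endloop
  endfacet
  facet normal -0.3205 -0.7477 0.5816
    outer loop
      vertex 2.1 2.1 0.0
      vertex 7.0 0.0 0.0
      vertex 7.0 7.0 9.0
    endloop
  endfacet
  facet normal 0.3205 -0.7477 0.5816
    outer loop
      vertex 7.0 0.0 0.0
      vertex 11.9 2.1 0.0
      vertex 7.0 7.0 9.0
    endloop
  endfacet
  facet normal 0.7477 -0.3205 0.5816
    outer loop
      vertex 11.9 2.1 0.0
      vertex 14.0 7.0 0.0
      vertex 7.0 7.0 9.0
    endloop
  endfacet
endsolid part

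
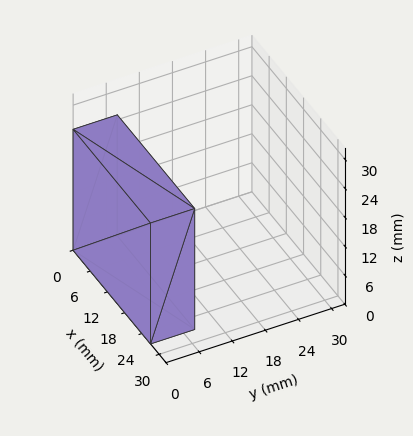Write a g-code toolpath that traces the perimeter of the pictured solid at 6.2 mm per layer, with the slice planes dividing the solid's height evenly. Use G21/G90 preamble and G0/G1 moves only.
Reading the render: the shape is a rectangular box, roughly 27 × 8 mm footprint and 25 mm tall (dimensions read to the nearest mm from the axis ticks). For the g-code, the solid's height is divided into equal slices at the stated Δz and each level perimeter traced with G1 moves after a G0 lift.

; perimeter-only toolpath
G21 ; units = mm
G90 ; absolute positioning
G28 ; home
; layer 1
G0 Z6.2
G0 X0.0 Y0.0
G1 X27.0 Y0.0
G1 X27.0 Y8.0
G1 X0.0 Y8.0
G1 X0.0 Y0.0
; layer 2
G0 Z12.5
G0 X0.0 Y0.0
G1 X27.0 Y0.0
G1 X27.0 Y8.0
G1 X0.0 Y8.0
G1 X0.0 Y0.0
; layer 3
G0 Z18.8
G0 X0.0 Y0.0
G1 X27.0 Y0.0
G1 X27.0 Y8.0
G1 X0.0 Y8.0
G1 X0.0 Y0.0
; layer 4
G0 Z25.0
G0 X0.0 Y0.0
G1 X27.0 Y0.0
G1 X27.0 Y8.0
G1 X0.0 Y8.0
G1 X0.0 Y0.0
M2 ; end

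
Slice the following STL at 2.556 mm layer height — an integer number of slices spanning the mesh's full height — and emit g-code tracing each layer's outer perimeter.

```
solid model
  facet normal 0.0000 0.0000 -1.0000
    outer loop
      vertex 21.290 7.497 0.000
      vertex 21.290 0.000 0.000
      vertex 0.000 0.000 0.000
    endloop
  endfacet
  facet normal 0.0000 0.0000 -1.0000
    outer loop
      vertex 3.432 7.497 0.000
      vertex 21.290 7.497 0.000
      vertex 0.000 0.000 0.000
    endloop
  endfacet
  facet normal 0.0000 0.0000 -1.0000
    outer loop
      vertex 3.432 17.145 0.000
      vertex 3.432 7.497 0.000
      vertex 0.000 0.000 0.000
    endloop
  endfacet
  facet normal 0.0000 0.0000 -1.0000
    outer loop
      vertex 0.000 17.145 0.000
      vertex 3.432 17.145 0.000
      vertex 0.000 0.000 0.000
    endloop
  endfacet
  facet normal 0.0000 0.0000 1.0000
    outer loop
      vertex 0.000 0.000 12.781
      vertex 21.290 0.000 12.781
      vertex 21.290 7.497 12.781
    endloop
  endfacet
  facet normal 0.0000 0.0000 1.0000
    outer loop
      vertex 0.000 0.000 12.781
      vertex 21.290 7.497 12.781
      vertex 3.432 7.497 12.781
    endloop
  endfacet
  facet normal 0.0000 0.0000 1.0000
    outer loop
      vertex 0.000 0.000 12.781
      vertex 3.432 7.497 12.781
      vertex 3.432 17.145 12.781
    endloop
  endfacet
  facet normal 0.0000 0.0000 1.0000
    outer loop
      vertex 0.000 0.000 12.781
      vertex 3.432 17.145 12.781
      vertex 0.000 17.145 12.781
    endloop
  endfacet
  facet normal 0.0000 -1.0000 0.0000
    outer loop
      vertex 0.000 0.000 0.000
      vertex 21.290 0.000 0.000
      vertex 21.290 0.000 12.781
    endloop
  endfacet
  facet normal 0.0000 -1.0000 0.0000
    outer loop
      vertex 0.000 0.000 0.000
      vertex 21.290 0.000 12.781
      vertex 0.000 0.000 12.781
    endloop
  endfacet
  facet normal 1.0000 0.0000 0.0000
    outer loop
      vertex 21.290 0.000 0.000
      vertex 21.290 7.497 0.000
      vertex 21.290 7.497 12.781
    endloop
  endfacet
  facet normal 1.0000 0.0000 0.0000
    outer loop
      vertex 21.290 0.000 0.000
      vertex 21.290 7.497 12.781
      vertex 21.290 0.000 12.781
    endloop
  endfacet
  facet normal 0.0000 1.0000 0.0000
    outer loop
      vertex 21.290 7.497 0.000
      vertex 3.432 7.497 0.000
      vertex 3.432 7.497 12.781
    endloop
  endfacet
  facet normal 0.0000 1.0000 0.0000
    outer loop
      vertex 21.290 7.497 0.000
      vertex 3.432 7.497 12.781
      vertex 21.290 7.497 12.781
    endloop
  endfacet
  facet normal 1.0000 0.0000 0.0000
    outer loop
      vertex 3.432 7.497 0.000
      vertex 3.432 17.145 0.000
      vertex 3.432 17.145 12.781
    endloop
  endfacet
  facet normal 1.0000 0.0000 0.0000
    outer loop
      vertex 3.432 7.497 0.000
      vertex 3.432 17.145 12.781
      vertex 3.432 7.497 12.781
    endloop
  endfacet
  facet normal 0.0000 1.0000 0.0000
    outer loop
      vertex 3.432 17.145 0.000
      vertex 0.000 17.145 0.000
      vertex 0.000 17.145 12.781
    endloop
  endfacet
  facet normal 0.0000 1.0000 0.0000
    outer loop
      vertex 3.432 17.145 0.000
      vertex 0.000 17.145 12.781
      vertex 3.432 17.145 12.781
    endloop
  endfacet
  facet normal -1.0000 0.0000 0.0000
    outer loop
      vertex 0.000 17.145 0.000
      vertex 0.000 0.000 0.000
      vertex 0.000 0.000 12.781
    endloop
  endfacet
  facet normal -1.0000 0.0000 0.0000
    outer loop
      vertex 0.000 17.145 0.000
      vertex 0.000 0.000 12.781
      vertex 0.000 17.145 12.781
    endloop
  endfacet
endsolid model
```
; perimeter-only toolpath
G21 ; units = mm
G90 ; absolute positioning
G28 ; home
; layer 1
G0 Z2.556
G0 X0.000 Y0.000
G1 X21.290 Y0.000
G1 X21.290 Y7.497
G1 X3.432 Y7.497
G1 X3.432 Y17.145
G1 X0.000 Y17.145
G1 X0.000 Y0.000
; layer 2
G0 Z5.112
G0 X0.000 Y0.000
G1 X21.290 Y0.000
G1 X21.290 Y7.497
G1 X3.432 Y7.497
G1 X3.432 Y17.145
G1 X0.000 Y17.145
G1 X0.000 Y0.000
; layer 3
G0 Z7.669
G0 X0.000 Y0.000
G1 X21.290 Y0.000
G1 X21.290 Y7.497
G1 X3.432 Y7.497
G1 X3.432 Y17.145
G1 X0.000 Y17.145
G1 X0.000 Y0.000
; layer 4
G0 Z10.225
G0 X0.000 Y0.000
G1 X21.290 Y0.000
G1 X21.290 Y7.497
G1 X3.432 Y7.497
G1 X3.432 Y17.145
G1 X0.000 Y17.145
G1 X0.000 Y0.000
; layer 5
G0 Z12.781
G0 X0.000 Y0.000
G1 X21.290 Y0.000
G1 X21.290 Y7.497
G1 X3.432 Y7.497
G1 X3.432 Y17.145
G1 X0.000 Y17.145
G1 X0.000 Y0.000
M2 ; end

The solid is an L-shaped prism: outer 21.3 × 17.1 mm, arm thicknesses ≈ 7.5 mm (horizontal) and 3.43 mm (vertical), extruded 12.8 mm in z. Slicing at Δz = 2.556 mm — 5 equal slices spanning the solid's height, so layer i sits at z = i·h/5 — gives 5 non-empty perimeters. Each is a 6-segment closed polygon; G0 lifts to the layer z and rapids to the start vertex, then G1 traces the edges.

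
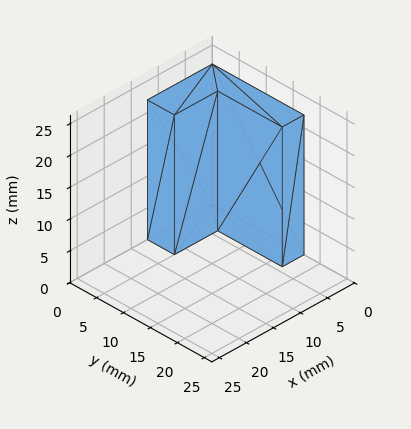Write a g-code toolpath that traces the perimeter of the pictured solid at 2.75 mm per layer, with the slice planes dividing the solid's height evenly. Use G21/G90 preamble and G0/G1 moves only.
Reading the render: the shape is an L-shaped prism: outer 12 × 17 mm, arm thicknesses ≈ 5 mm (horizontal) and 4 mm (vertical), extruded 22 mm in z (dimensions read to the nearest mm from the axis ticks). For the g-code, the solid's height is divided into equal slices at the stated Δz and each level perimeter traced with G1 moves after a G0 lift.

; perimeter-only toolpath
G21 ; units = mm
G90 ; absolute positioning
G28 ; home
; layer 1
G0 Z2.75
G0 X0.00 Y0.00
G1 X12.00 Y0.00
G1 X12.00 Y5.00
G1 X4.00 Y5.00
G1 X4.00 Y17.00
G1 X0.00 Y17.00
G1 X0.00 Y0.00
; layer 2
G0 Z5.50
G0 X0.00 Y0.00
G1 X12.00 Y0.00
G1 X12.00 Y5.00
G1 X4.00 Y5.00
G1 X4.00 Y17.00
G1 X0.00 Y17.00
G1 X0.00 Y0.00
; layer 3
G0 Z8.25
G0 X0.00 Y0.00
G1 X12.00 Y0.00
G1 X12.00 Y5.00
G1 X4.00 Y5.00
G1 X4.00 Y17.00
G1 X0.00 Y17.00
G1 X0.00 Y0.00
; layer 4
G0 Z11.00
G0 X0.00 Y0.00
G1 X12.00 Y0.00
G1 X12.00 Y5.00
G1 X4.00 Y5.00
G1 X4.00 Y17.00
G1 X0.00 Y17.00
G1 X0.00 Y0.00
; layer 5
G0 Z13.75
G0 X0.00 Y0.00
G1 X12.00 Y0.00
G1 X12.00 Y5.00
G1 X4.00 Y5.00
G1 X4.00 Y17.00
G1 X0.00 Y17.00
G1 X0.00 Y0.00
; layer 6
G0 Z16.50
G0 X0.00 Y0.00
G1 X12.00 Y0.00
G1 X12.00 Y5.00
G1 X4.00 Y5.00
G1 X4.00 Y17.00
G1 X0.00 Y17.00
G1 X0.00 Y0.00
; layer 7
G0 Z19.25
G0 X0.00 Y0.00
G1 X12.00 Y0.00
G1 X12.00 Y5.00
G1 X4.00 Y5.00
G1 X4.00 Y17.00
G1 X0.00 Y17.00
G1 X0.00 Y0.00
; layer 8
G0 Z22.00
G0 X0.00 Y0.00
G1 X12.00 Y0.00
G1 X12.00 Y5.00
G1 X4.00 Y5.00
G1 X4.00 Y17.00
G1 X0.00 Y17.00
G1 X0.00 Y0.00
M2 ; end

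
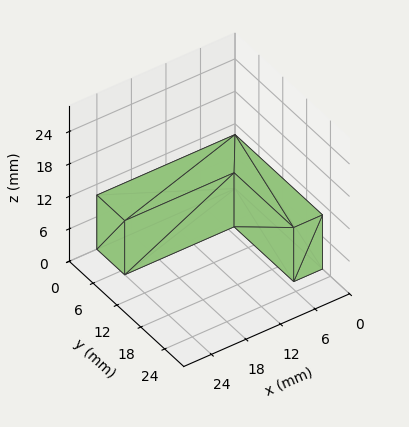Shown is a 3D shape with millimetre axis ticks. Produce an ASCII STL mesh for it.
Reading the render: the shape is an L-shaped prism: outer 24 × 22 mm, arm thicknesses ≈ 7 mm (horizontal) and 5 mm (vertical), extruded 10 mm in z (dimensions read to the nearest mm from the axis ticks). For the STL, each face is triangulated and given an outward normal.

solid part
  facet normal 0.0000 0.0000 -1.0000
    outer loop
      vertex 24.00 7.00 0.00
      vertex 24.00 0.00 0.00
      vertex 0.00 0.00 0.00
    endloop
  endfacet
  facet normal 0.0000 0.0000 -1.0000
    outer loop
      vertex 5.00 7.00 0.00
      vertex 24.00 7.00 0.00
      vertex 0.00 0.00 0.00
    endloop
  endfacet
  facet normal 0.0000 0.0000 -1.0000
    outer loop
      vertex 5.00 22.00 0.00
      vertex 5.00 7.00 0.00
      vertex 0.00 0.00 0.00
    endloop
  endfacet
  facet normal 0.0000 0.0000 -1.0000
    outer loop
      vertex 0.00 22.00 0.00
      vertex 5.00 22.00 0.00
      vertex 0.00 0.00 0.00
    endloop
  endfacet
  facet normal 0.0000 0.0000 1.0000
    outer loop
      vertex 0.00 0.00 10.00
      vertex 24.00 0.00 10.00
      vertex 24.00 7.00 10.00
    endloop
  endfacet
  facet normal 0.0000 0.0000 1.0000
    outer loop
      vertex 0.00 0.00 10.00
      vertex 24.00 7.00 10.00
      vertex 5.00 7.00 10.00
    endloop
  endfacet
  facet normal 0.0000 0.0000 1.0000
    outer loop
      vertex 0.00 0.00 10.00
      vertex 5.00 7.00 10.00
      vertex 5.00 22.00 10.00
    endloop
  endfacet
  facet normal 0.0000 0.0000 1.0000
    outer loop
      vertex 0.00 0.00 10.00
      vertex 5.00 22.00 10.00
      vertex 0.00 22.00 10.00
    endloop
  endfacet
  facet normal 0.0000 -1.0000 0.0000
    outer loop
      vertex 0.00 0.00 0.00
      vertex 24.00 0.00 0.00
      vertex 24.00 0.00 10.00
    endloop
  endfacet
  facet normal 0.0000 -1.0000 0.0000
    outer loop
      vertex 0.00 0.00 0.00
      vertex 24.00 0.00 10.00
      vertex 0.00 0.00 10.00
    endloop
  endfacet
  facet normal 1.0000 0.0000 0.0000
    outer loop
      vertex 24.00 0.00 0.00
      vertex 24.00 7.00 0.00
      vertex 24.00 7.00 10.00
    endloop
  endfacet
  facet normal 1.0000 0.0000 0.0000
    outer loop
      vertex 24.00 0.00 0.00
      vertex 24.00 7.00 10.00
      vertex 24.00 0.00 10.00
    endloop
  endfacet
  facet normal 0.0000 1.0000 0.0000
    outer loop
      vertex 24.00 7.00 0.00
      vertex 5.00 7.00 0.00
      vertex 5.00 7.00 10.00
    endloop
  endfacet
  facet normal 0.0000 1.0000 0.0000
    outer loop
      vertex 24.00 7.00 0.00
      vertex 5.00 7.00 10.00
      vertex 24.00 7.00 10.00
    endloop
  endfacet
  facet normal 1.0000 0.0000 0.0000
    outer loop
      vertex 5.00 7.00 0.00
      vertex 5.00 22.00 0.00
      vertex 5.00 22.00 10.00
    endloop
  endfacet
  facet normal 1.0000 0.0000 0.0000
    outer loop
      vertex 5.00 7.00 0.00
      vertex 5.00 22.00 10.00
      vertex 5.00 7.00 10.00
    endloop
  endfacet
  facet normal 0.0000 1.0000 0.0000
    outer loop
      vertex 5.00 22.00 0.00
      vertex 0.00 22.00 0.00
      vertex 0.00 22.00 10.00
    endloop
  endfacet
  facet normal 0.0000 1.0000 0.0000
    outer loop
      vertex 5.00 22.00 0.00
      vertex 0.00 22.00 10.00
      vertex 5.00 22.00 10.00
    endloop
  endfacet
  facet normal -1.0000 0.0000 0.0000
    outer loop
      vertex 0.00 22.00 0.00
      vertex 0.00 0.00 0.00
      vertex 0.00 0.00 10.00
    endloop
  endfacet
  facet normal -1.0000 0.0000 0.0000
    outer loop
      vertex 0.00 22.00 0.00
      vertex 0.00 0.00 10.00
      vertex 0.00 22.00 10.00
    endloop
  endfacet
endsolid part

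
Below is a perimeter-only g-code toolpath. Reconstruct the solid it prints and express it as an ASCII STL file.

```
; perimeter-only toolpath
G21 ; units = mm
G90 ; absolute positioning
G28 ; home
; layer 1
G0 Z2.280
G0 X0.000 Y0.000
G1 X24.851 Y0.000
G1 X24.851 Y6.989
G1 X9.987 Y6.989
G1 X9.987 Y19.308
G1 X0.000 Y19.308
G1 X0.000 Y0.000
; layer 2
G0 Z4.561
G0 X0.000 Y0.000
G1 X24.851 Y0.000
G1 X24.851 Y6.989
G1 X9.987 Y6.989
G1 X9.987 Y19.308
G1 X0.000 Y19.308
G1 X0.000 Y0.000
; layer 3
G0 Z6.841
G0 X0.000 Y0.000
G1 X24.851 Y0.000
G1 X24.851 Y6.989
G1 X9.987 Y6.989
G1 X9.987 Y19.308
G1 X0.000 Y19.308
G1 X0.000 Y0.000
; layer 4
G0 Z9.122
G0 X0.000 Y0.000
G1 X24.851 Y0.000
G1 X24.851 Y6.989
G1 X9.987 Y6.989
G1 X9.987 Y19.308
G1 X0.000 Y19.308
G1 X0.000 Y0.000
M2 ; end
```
solid part
  facet normal 0.0000 0.0000 -1.0000
    outer loop
      vertex 24.851 6.989 0.000
      vertex 24.851 0.000 0.000
      vertex 0.000 0.000 0.000
    endloop
  endfacet
  facet normal 0.0000 0.0000 -1.0000
    outer loop
      vertex 9.987 6.989 0.000
      vertex 24.851 6.989 0.000
      vertex 0.000 0.000 0.000
    endloop
  endfacet
  facet normal 0.0000 0.0000 -1.0000
    outer loop
      vertex 9.987 19.308 0.000
      vertex 9.987 6.989 0.000
      vertex 0.000 0.000 0.000
    endloop
  endfacet
  facet normal 0.0000 0.0000 -1.0000
    outer loop
      vertex 0.000 19.308 0.000
      vertex 9.987 19.308 0.000
      vertex 0.000 0.000 0.000
    endloop
  endfacet
  facet normal 0.0000 0.0000 1.0000
    outer loop
      vertex 0.000 0.000 9.122
      vertex 24.851 0.000 9.122
      vertex 24.851 6.989 9.122
    endloop
  endfacet
  facet normal 0.0000 0.0000 1.0000
    outer loop
      vertex 0.000 0.000 9.122
      vertex 24.851 6.989 9.122
      vertex 9.987 6.989 9.122
    endloop
  endfacet
  facet normal 0.0000 0.0000 1.0000
    outer loop
      vertex 0.000 0.000 9.122
      vertex 9.987 6.989 9.122
      vertex 9.987 19.308 9.122
    endloop
  endfacet
  facet normal 0.0000 0.0000 1.0000
    outer loop
      vertex 0.000 0.000 9.122
      vertex 9.987 19.308 9.122
      vertex 0.000 19.308 9.122
    endloop
  endfacet
  facet normal 0.0000 -1.0000 0.0000
    outer loop
      vertex 0.000 0.000 0.000
      vertex 24.851 0.000 0.000
      vertex 24.851 0.000 9.122
    endloop
  endfacet
  facet normal 0.0000 -1.0000 0.0000
    outer loop
      vertex 0.000 0.000 0.000
      vertex 24.851 0.000 9.122
      vertex 0.000 0.000 9.122
    endloop
  endfacet
  facet normal 1.0000 0.0000 0.0000
    outer loop
      vertex 24.851 0.000 0.000
      vertex 24.851 6.989 0.000
      vertex 24.851 6.989 9.122
    endloop
  endfacet
  facet normal 1.0000 0.0000 0.0000
    outer loop
      vertex 24.851 0.000 0.000
      vertex 24.851 6.989 9.122
      vertex 24.851 0.000 9.122
    endloop
  endfacet
  facet normal 0.0000 1.0000 0.0000
    outer loop
      vertex 24.851 6.989 0.000
      vertex 9.987 6.989 0.000
      vertex 9.987 6.989 9.122
    endloop
  endfacet
  facet normal 0.0000 1.0000 0.0000
    outer loop
      vertex 24.851 6.989 0.000
      vertex 9.987 6.989 9.122
      vertex 24.851 6.989 9.122
    endloop
  endfacet
  facet normal 1.0000 0.0000 0.0000
    outer loop
      vertex 9.987 6.989 0.000
      vertex 9.987 19.308 0.000
      vertex 9.987 19.308 9.122
    endloop
  endfacet
  facet normal 1.0000 0.0000 0.0000
    outer loop
      vertex 9.987 6.989 0.000
      vertex 9.987 19.308 9.122
      vertex 9.987 6.989 9.122
    endloop
  endfacet
  facet normal 0.0000 1.0000 0.0000
    outer loop
      vertex 9.987 19.308 0.000
      vertex 0.000 19.308 0.000
      vertex 0.000 19.308 9.122
    endloop
  endfacet
  facet normal 0.0000 1.0000 0.0000
    outer loop
      vertex 9.987 19.308 0.000
      vertex 0.000 19.308 9.122
      vertex 9.987 19.308 9.122
    endloop
  endfacet
  facet normal -1.0000 0.0000 0.0000
    outer loop
      vertex 0.000 19.308 0.000
      vertex 0.000 0.000 0.000
      vertex 0.000 0.000 9.122
    endloop
  endfacet
  facet normal -1.0000 0.0000 0.0000
    outer loop
      vertex 0.000 19.308 0.000
      vertex 0.000 0.000 9.122
      vertex 0.000 19.308 9.122
    endloop
  endfacet
endsolid part

The G0 Z moves step by Δz≈2.280 mm. Every layer's G1 loop is the same polygon, so the solid is a straight extrusion of it from z=0 to z≈9.12. Closing with flat bottom and top caps and triangulating gives 20 facets — an L-shaped prism: outer 24.9 × 19.3 mm, arm thicknesses ≈ 6.99 mm (horizontal) and 9.99 mm (vertical), extruded 9.12 mm in z.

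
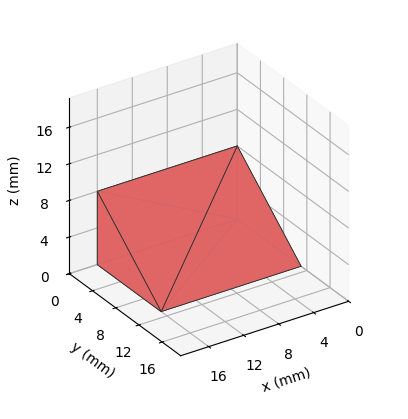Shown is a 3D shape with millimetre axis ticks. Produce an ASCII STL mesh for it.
Reading the render: the shape is a wedge (ramp): 16 × 11 mm base, rising to 8 mm along the y=0 edge and sloping linearly to z=0 at y=11 (dimensions read to the nearest mm from the axis ticks). For the STL, each face is triangulated and given an outward normal.

solid part
  facet normal 0.0000 0.0000 -1.0000
    outer loop
      vertex 16.000 11.000 0.000
      vertex 16.000 0.000 0.000
      vertex 0.000 0.000 0.000
    endloop
  endfacet
  facet normal 0.0000 0.0000 -1.0000
    outer loop
      vertex 0.000 11.000 0.000
      vertex 16.000 11.000 0.000
      vertex 0.000 0.000 0.000
    endloop
  endfacet
  facet normal 0.0000 -1.0000 0.0000
    outer loop
      vertex 0.000 0.000 0.000
      vertex 16.000 0.000 0.000
      vertex 16.000 0.000 8.000
    endloop
  endfacet
  facet normal 0.0000 -1.0000 0.0000
    outer loop
      vertex 0.000 0.000 0.000
      vertex 16.000 0.000 8.000
      vertex 0.000 0.000 8.000
    endloop
  endfacet
  facet normal 0.0000 0.5882 0.8087
    outer loop
      vertex 0.000 0.000 8.000
      vertex 16.000 0.000 8.000
      vertex 16.000 11.000 0.000
    endloop
  endfacet
  facet normal 0.0000 0.5882 0.8087
    outer loop
      vertex 0.000 0.000 8.000
      vertex 16.000 11.000 0.000
      vertex 0.000 11.000 0.000
    endloop
  endfacet
  facet normal -1.0000 0.0000 0.0000
    outer loop
      vertex 0.000 0.000 8.000
      vertex 0.000 11.000 0.000
      vertex 0.000 0.000 0.000
    endloop
  endfacet
  facet normal 1.0000 0.0000 0.0000
    outer loop
      vertex 16.000 0.000 0.000
      vertex 16.000 11.000 0.000
      vertex 16.000 0.000 8.000
    endloop
  endfacet
endsolid part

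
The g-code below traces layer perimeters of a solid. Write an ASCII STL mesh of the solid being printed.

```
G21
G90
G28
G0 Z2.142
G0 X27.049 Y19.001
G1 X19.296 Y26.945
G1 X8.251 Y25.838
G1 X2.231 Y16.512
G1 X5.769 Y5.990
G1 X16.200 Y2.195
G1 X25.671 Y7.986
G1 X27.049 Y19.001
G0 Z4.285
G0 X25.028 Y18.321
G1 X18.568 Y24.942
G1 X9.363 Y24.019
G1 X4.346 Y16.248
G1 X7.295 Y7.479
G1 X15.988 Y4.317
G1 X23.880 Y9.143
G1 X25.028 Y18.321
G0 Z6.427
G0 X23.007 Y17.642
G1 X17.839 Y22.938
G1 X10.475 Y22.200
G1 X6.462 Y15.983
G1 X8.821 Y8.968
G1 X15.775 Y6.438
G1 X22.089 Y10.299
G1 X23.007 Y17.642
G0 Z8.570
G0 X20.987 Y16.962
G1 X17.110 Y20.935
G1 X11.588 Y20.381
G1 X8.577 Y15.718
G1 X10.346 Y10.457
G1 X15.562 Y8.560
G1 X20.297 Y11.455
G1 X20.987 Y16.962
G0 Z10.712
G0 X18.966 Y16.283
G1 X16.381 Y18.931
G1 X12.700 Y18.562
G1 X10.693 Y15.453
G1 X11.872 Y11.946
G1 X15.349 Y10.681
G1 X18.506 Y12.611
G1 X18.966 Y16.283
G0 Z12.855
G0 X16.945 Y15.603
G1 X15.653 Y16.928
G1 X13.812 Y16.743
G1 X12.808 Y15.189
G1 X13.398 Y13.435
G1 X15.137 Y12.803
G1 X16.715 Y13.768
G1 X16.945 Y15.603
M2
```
solid part
  facet normal 0.0000 0.0000 -1.0000
    outer loop
      vertex 7.139 27.657 0.000
      vertex 20.025 28.949 0.000
      vertex 29.070 19.680 0.000
    endloop
  endfacet
  facet normal 0.0000 0.0000 -1.0000
    outer loop
      vertex 0.115 16.777 0.000
      vertex 7.139 27.657 0.000
      vertex 29.070 19.680 0.000
    endloop
  endfacet
  facet normal 0.0000 0.0000 -1.0000
    outer loop
      vertex 4.243 4.501 0.000
      vertex 0.115 16.777 0.000
      vertex 29.070 19.680 0.000
    endloop
  endfacet
  facet normal 0.0000 0.0000 -1.0000
    outer loop
      vertex 16.413 0.074 0.000
      vertex 4.243 4.501 0.000
      vertex 29.070 19.680 0.000
    endloop
  endfacet
  facet normal 0.0000 0.0000 -1.0000
    outer loop
      vertex 27.462 6.830 0.000
      vertex 16.413 0.074 0.000
      vertex 29.070 19.680 0.000
    endloop
  endfacet
  facet normal 0.5329 0.5200 0.6676
    outer loop
      vertex 29.070 19.680 0.000
      vertex 20.025 28.949 0.000
      vertex 14.924 14.924 14.997
    endloop
  endfacet
  facet normal -0.0743 0.7408 0.6676
    outer loop
      vertex 20.025 28.949 0.000
      vertex 7.139 27.657 0.000
      vertex 14.924 14.924 14.997
    endloop
  endfacet
  facet normal -0.6255 0.4038 0.6676
    outer loop
      vertex 7.139 27.657 0.000
      vertex 0.115 16.777 0.000
      vertex 14.924 14.924 14.997
    endloop
  endfacet
  facet normal -0.7057 -0.2373 0.6676
    outer loop
      vertex 0.115 16.777 0.000
      vertex 4.243 4.501 0.000
      vertex 14.924 14.924 14.997
    endloop
  endfacet
  facet normal -0.2545 -0.6997 0.6676
    outer loop
      vertex 4.243 4.501 0.000
      vertex 16.413 0.074 0.000
      vertex 14.924 14.924 14.997
    endloop
  endfacet
  facet normal 0.3884 -0.6352 0.6676
    outer loop
      vertex 16.413 0.074 0.000
      vertex 27.462 6.830 0.000
      vertex 14.924 14.924 14.997
    endloop
  endfacet
  facet normal 0.7388 -0.0925 0.6676
    outer loop
      vertex 27.462 6.830 0.000
      vertex 29.070 19.680 0.000
      vertex 14.924 14.924 14.997
    endloop
  endfacet
endsolid part

The G0 Z moves step by Δz≈2.142 mm. The G1 loops shrink linearly with z, so the solid tapers from its base footprint up to z≈15. Closing with a flat bottom cap and the tapered top and triangulating gives 12 facets — a regular 7-sided pyramid, base circumscribed radius ≈ 14.9 mm, apex at z ≈ 15 mm.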